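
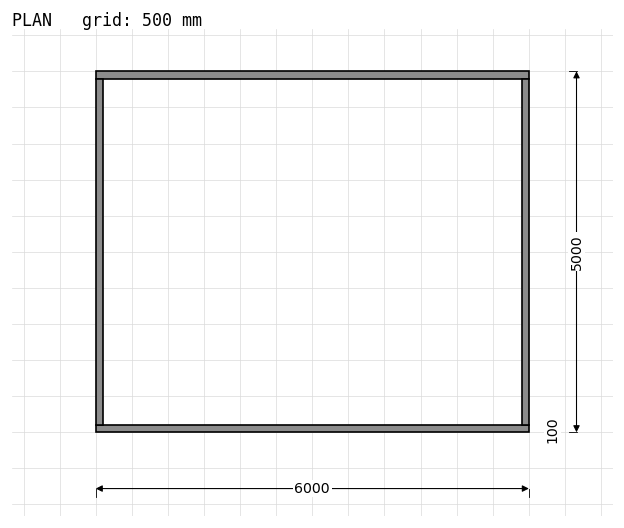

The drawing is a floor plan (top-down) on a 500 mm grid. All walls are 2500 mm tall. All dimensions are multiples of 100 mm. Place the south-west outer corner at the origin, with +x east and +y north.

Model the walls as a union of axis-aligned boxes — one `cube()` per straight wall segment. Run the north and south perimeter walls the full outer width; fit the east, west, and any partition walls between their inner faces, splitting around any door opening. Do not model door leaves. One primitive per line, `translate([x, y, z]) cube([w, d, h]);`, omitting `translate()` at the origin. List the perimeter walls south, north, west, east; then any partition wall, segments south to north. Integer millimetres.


cube([6000, 100, 2500]);
translate([0, 4900, 0]) cube([6000, 100, 2500]);
translate([0, 100, 0]) cube([100, 4800, 2500]);
translate([5900, 100, 0]) cube([100, 4800, 2500]);


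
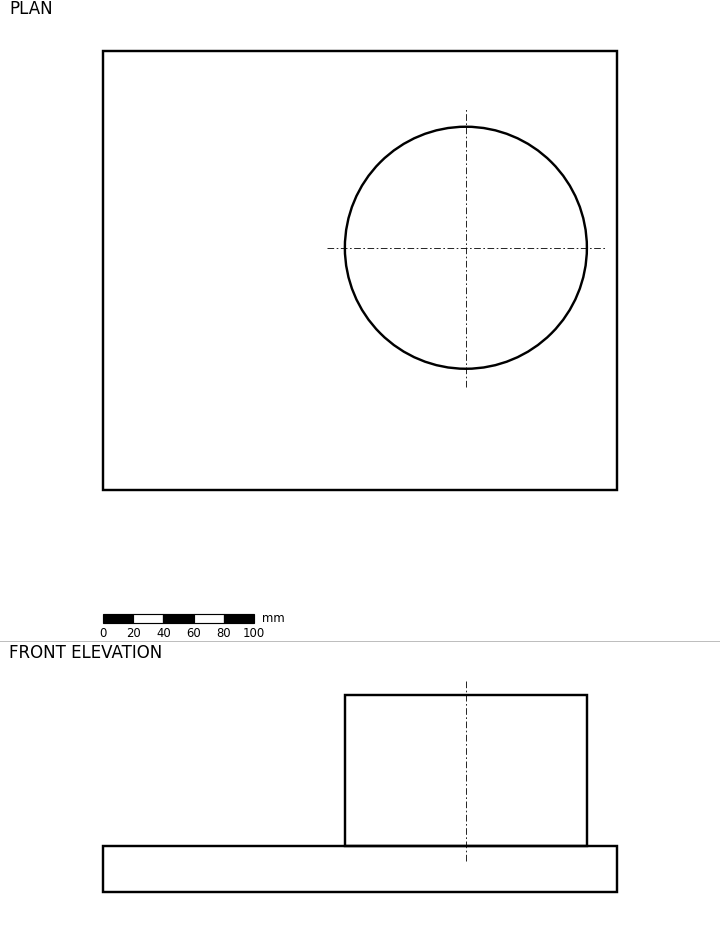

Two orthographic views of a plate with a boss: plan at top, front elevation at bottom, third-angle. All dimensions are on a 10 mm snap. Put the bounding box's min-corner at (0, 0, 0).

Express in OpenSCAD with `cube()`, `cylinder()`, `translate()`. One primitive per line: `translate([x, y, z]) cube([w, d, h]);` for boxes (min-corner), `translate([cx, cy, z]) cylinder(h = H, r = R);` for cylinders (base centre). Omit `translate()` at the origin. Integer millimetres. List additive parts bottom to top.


cube([340, 290, 30]);
translate([240, 160, 30]) cylinder(h = 100, r = 80);


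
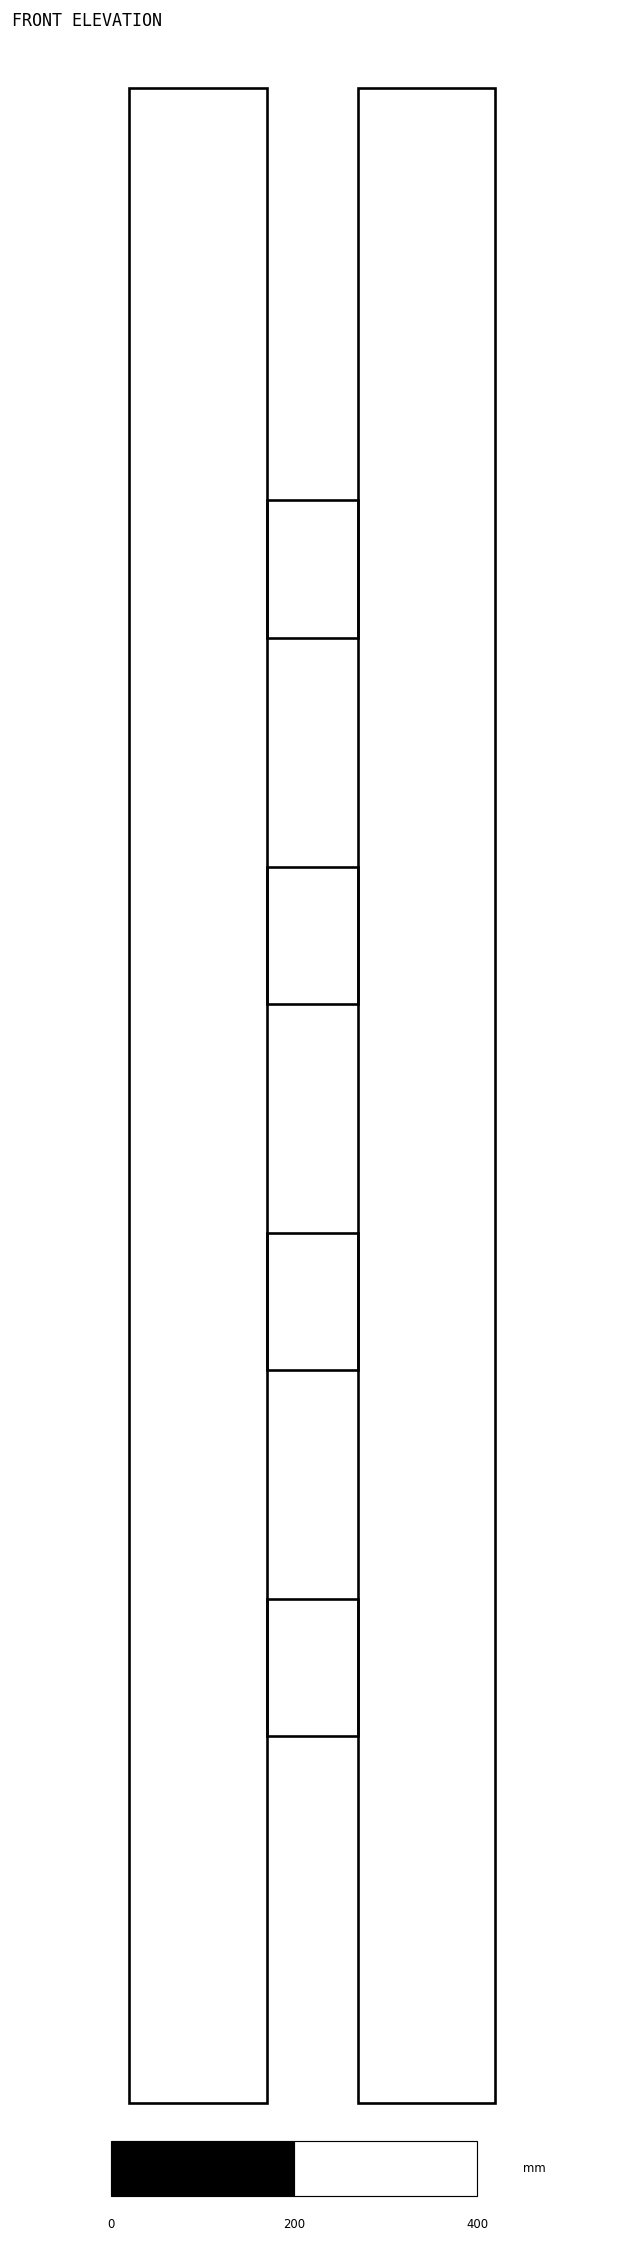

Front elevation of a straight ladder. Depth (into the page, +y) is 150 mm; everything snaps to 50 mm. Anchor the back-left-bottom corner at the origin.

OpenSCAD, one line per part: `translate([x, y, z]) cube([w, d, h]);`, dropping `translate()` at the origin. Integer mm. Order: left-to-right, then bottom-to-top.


cube([150, 150, 2200]);
translate([150, 0, 400]) cube([100, 150, 150]);
translate([150, 0, 800]) cube([100, 150, 150]);
translate([150, 0, 1200]) cube([100, 150, 150]);
translate([150, 0, 1600]) cube([100, 150, 150]);
translate([250, 0, 0]) cube([150, 150, 2200]);


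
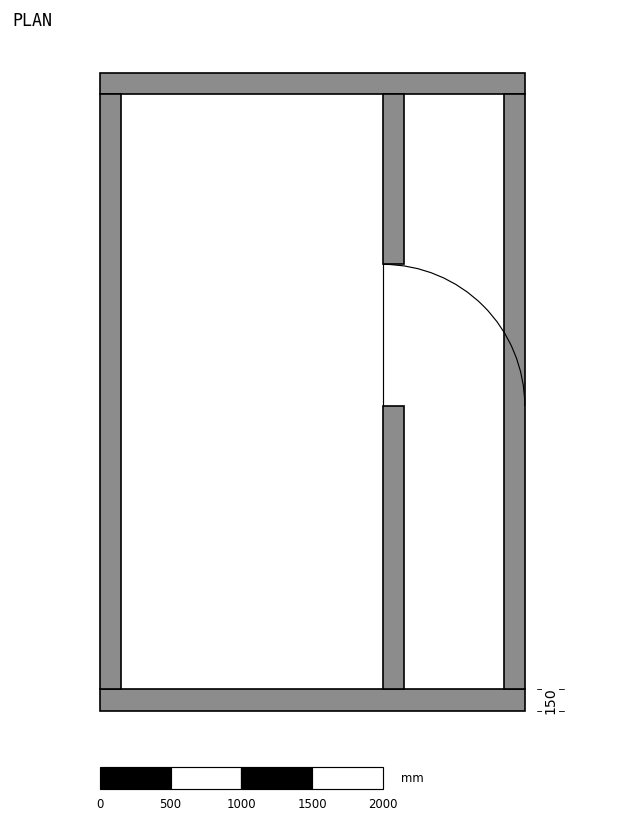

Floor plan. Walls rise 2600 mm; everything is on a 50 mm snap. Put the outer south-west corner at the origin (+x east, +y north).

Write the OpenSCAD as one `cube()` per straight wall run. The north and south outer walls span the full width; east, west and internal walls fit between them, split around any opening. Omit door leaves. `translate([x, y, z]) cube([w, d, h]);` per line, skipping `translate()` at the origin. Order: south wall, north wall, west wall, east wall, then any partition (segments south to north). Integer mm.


cube([3000, 150, 2600]);
translate([0, 4350, 0]) cube([3000, 150, 2600]);
translate([0, 150, 0]) cube([150, 4200, 2600]);
translate([2850, 150, 0]) cube([150, 4200, 2600]);
translate([2000, 150, 0]) cube([150, 2000, 2600]);
translate([2000, 3150, 0]) cube([150, 1200, 2600]);


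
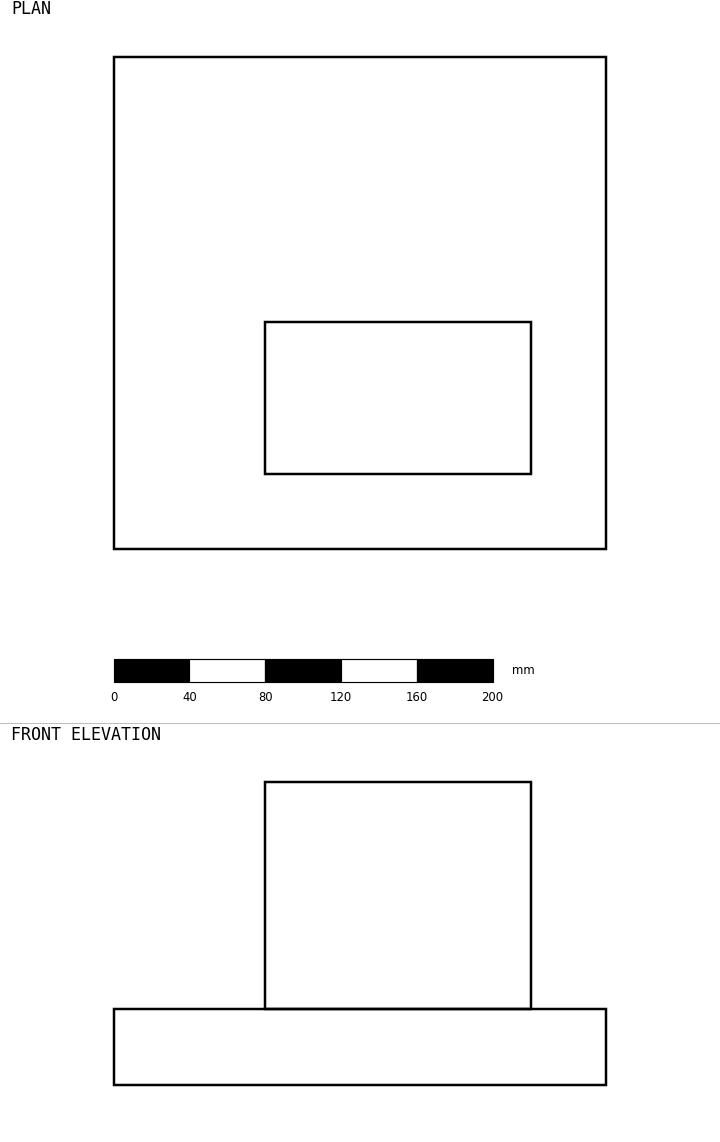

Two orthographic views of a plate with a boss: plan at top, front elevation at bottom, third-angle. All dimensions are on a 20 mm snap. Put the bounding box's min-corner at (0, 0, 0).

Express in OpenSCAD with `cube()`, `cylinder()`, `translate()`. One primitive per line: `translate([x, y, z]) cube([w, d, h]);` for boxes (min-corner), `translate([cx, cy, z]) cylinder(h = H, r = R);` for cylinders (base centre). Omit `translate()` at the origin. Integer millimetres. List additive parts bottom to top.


cube([260, 260, 40]);
translate([80, 40, 40]) cube([140, 80, 120]);


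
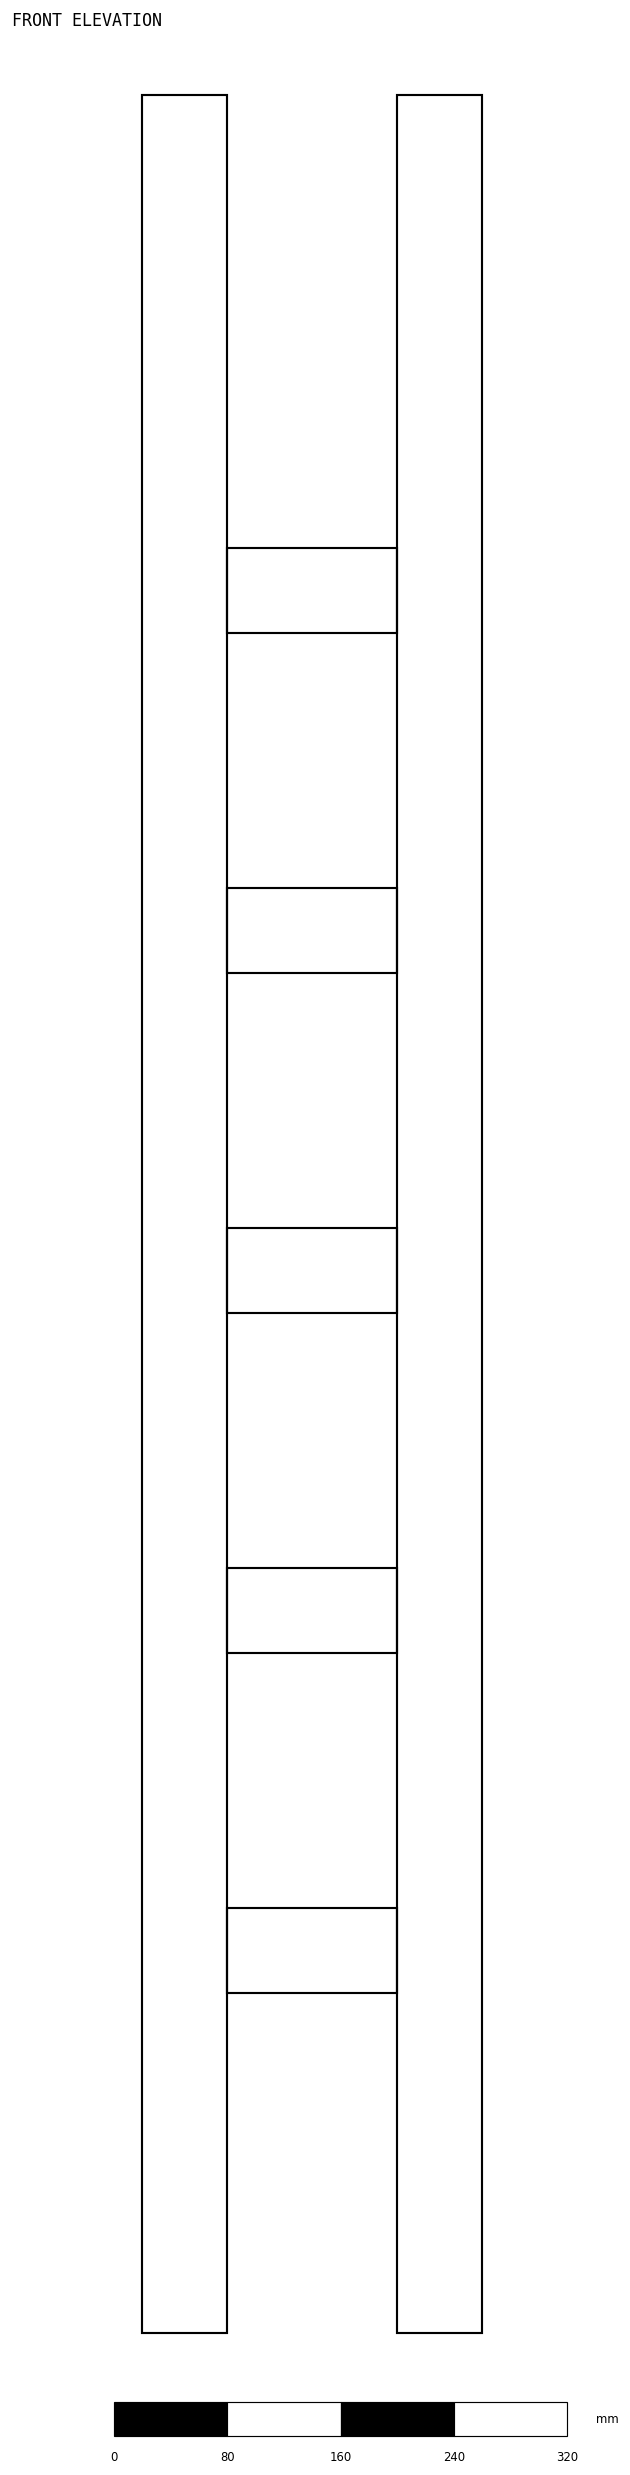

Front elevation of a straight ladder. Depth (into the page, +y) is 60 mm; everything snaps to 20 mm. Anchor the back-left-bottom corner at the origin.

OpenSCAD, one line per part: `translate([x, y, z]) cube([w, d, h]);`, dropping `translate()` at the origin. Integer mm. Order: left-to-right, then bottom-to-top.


cube([60, 60, 1580]);
translate([60, 0, 240]) cube([120, 60, 60]);
translate([60, 0, 480]) cube([120, 60, 60]);
translate([60, 0, 720]) cube([120, 60, 60]);
translate([60, 0, 960]) cube([120, 60, 60]);
translate([60, 0, 1200]) cube([120, 60, 60]);
translate([180, 0, 0]) cube([60, 60, 1580]);


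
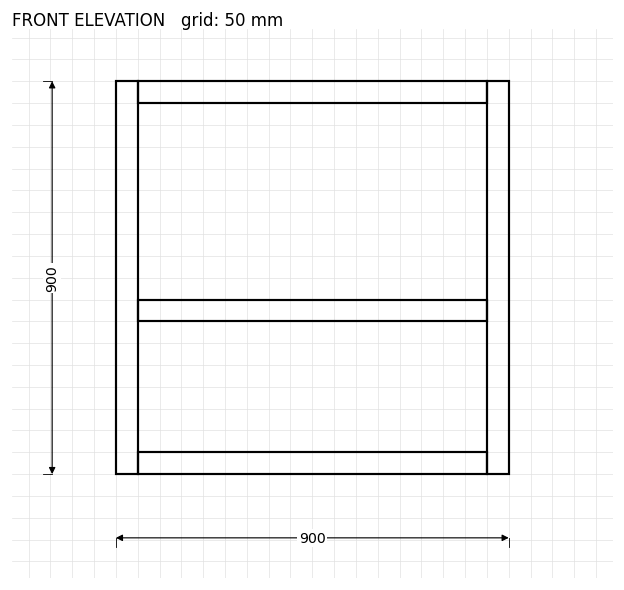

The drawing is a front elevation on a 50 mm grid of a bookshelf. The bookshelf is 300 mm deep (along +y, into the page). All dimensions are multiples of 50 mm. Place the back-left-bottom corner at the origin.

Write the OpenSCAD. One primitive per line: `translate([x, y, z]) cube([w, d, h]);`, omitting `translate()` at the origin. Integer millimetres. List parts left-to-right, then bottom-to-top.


cube([50, 300, 900]);
translate([50, 0, 0]) cube([800, 300, 50]);
translate([50, 0, 350]) cube([800, 300, 50]);
translate([50, 0, 850]) cube([800, 300, 50]);
translate([850, 0, 0]) cube([50, 300, 900]);


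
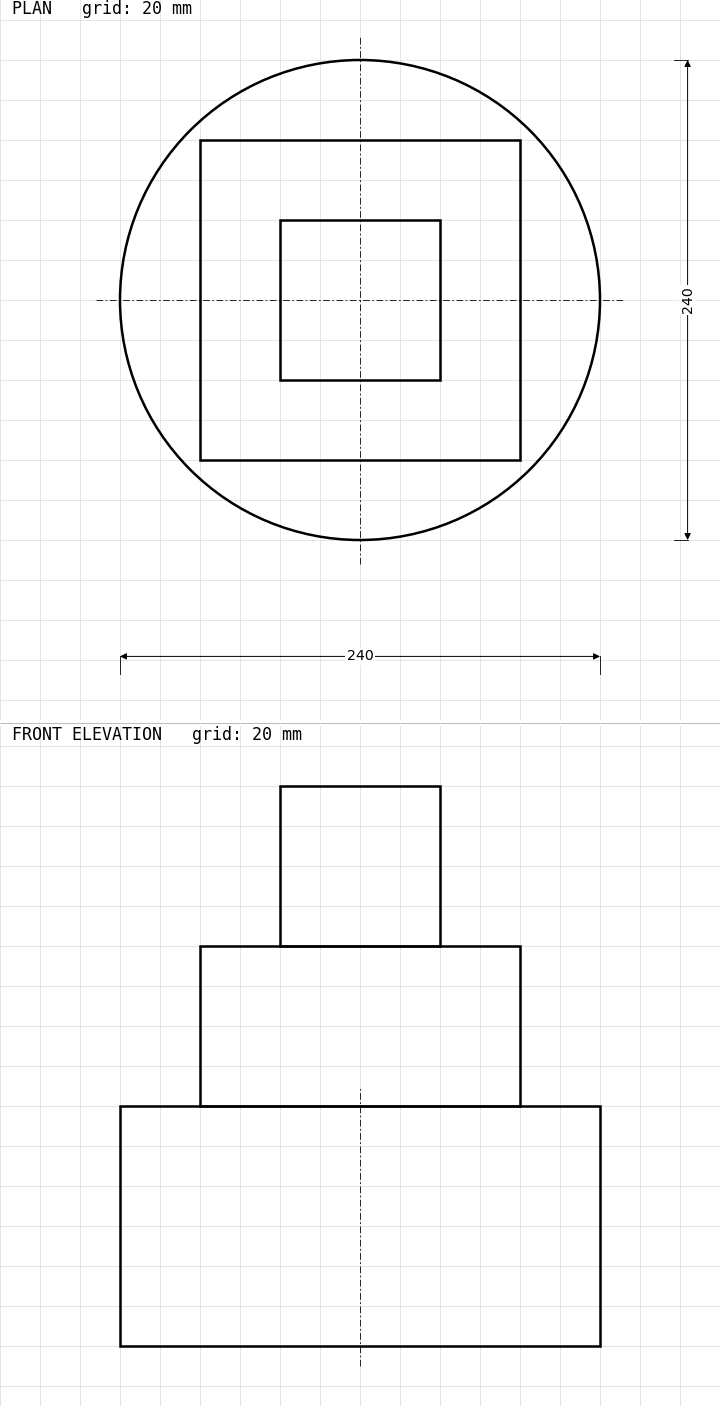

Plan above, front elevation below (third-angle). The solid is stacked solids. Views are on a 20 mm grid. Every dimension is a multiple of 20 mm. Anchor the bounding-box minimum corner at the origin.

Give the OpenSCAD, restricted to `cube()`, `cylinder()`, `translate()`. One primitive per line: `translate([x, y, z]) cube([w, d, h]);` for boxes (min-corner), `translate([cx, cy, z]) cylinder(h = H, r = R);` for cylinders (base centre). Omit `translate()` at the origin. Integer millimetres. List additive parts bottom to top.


translate([120, 120, 0]) cylinder(h = 120, r = 120);
translate([40, 40, 120]) cube([160, 160, 80]);
translate([80, 80, 200]) cube([80, 80, 80]);


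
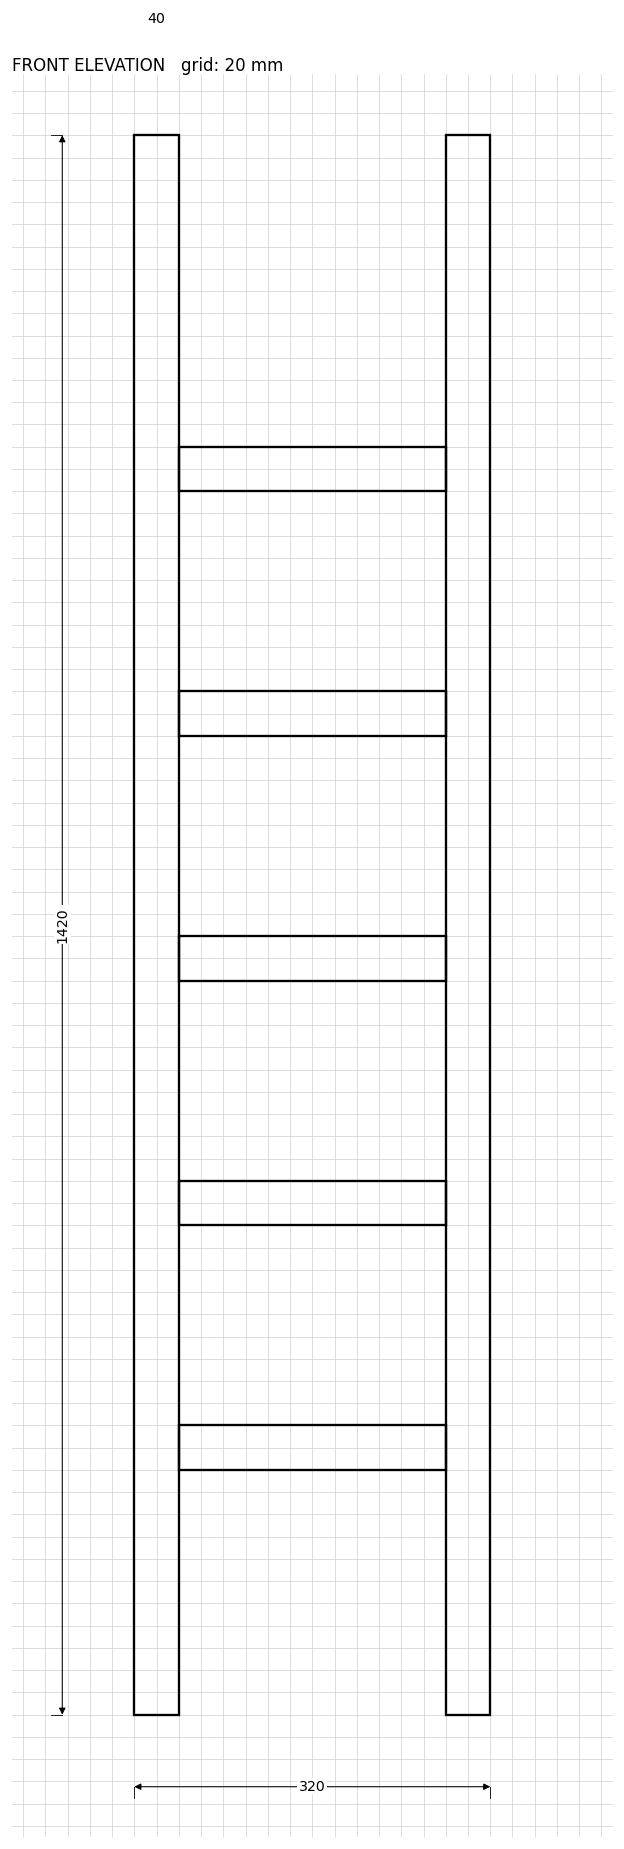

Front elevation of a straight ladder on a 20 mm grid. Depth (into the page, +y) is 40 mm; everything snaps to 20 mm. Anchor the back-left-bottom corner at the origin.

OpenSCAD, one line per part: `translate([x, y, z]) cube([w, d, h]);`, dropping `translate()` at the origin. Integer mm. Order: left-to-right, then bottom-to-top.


cube([40, 40, 1420]);
translate([40, 0, 220]) cube([240, 40, 40]);
translate([40, 0, 440]) cube([240, 40, 40]);
translate([40, 0, 660]) cube([240, 40, 40]);
translate([40, 0, 880]) cube([240, 40, 40]);
translate([40, 0, 1100]) cube([240, 40, 40]);
translate([280, 0, 0]) cube([40, 40, 1420]);


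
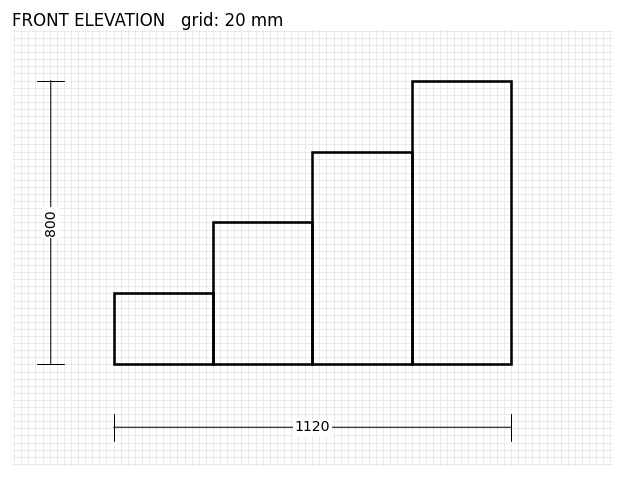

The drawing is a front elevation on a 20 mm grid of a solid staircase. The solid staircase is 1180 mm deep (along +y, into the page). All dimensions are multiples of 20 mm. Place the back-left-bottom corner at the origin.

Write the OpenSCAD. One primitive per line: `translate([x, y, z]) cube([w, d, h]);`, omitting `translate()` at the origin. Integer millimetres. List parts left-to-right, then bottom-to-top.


cube([280, 1180, 200]);
translate([280, 0, 0]) cube([280, 1180, 400]);
translate([560, 0, 0]) cube([280, 1180, 600]);
translate([840, 0, 0]) cube([280, 1180, 800]);


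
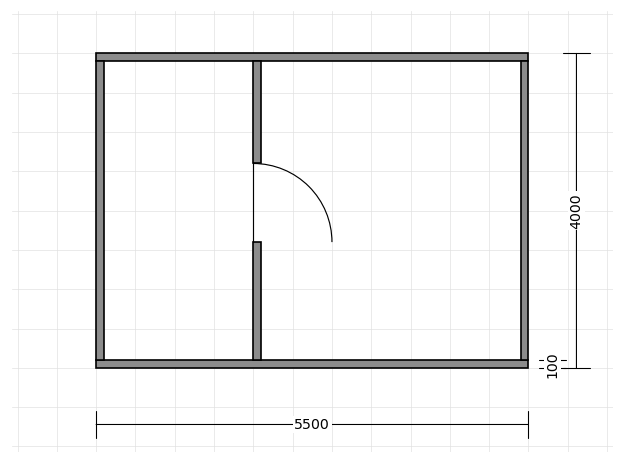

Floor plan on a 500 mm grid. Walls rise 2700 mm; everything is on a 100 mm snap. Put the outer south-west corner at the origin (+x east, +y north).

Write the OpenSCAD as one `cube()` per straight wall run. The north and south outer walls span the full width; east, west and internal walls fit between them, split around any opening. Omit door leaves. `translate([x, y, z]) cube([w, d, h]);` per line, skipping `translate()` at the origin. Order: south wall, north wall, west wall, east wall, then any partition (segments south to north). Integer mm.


cube([5500, 100, 2700]);
translate([0, 3900, 0]) cube([5500, 100, 2700]);
translate([0, 100, 0]) cube([100, 3800, 2700]);
translate([5400, 100, 0]) cube([100, 3800, 2700]);
translate([2000, 100, 0]) cube([100, 1500, 2700]);
translate([2000, 2600, 0]) cube([100, 1300, 2700]);


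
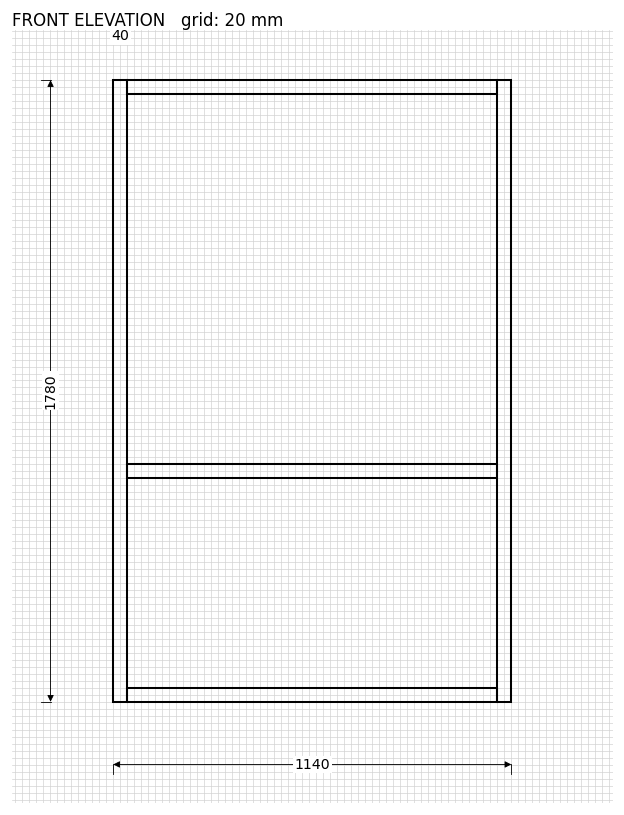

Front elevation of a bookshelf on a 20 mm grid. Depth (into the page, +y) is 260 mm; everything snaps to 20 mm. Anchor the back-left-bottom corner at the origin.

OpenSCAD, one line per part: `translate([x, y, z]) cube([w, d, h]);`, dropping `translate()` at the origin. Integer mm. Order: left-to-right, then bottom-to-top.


cube([40, 260, 1780]);
translate([40, 0, 0]) cube([1060, 260, 40]);
translate([40, 0, 640]) cube([1060, 260, 40]);
translate([40, 0, 1740]) cube([1060, 260, 40]);
translate([1100, 0, 0]) cube([40, 260, 1780]);


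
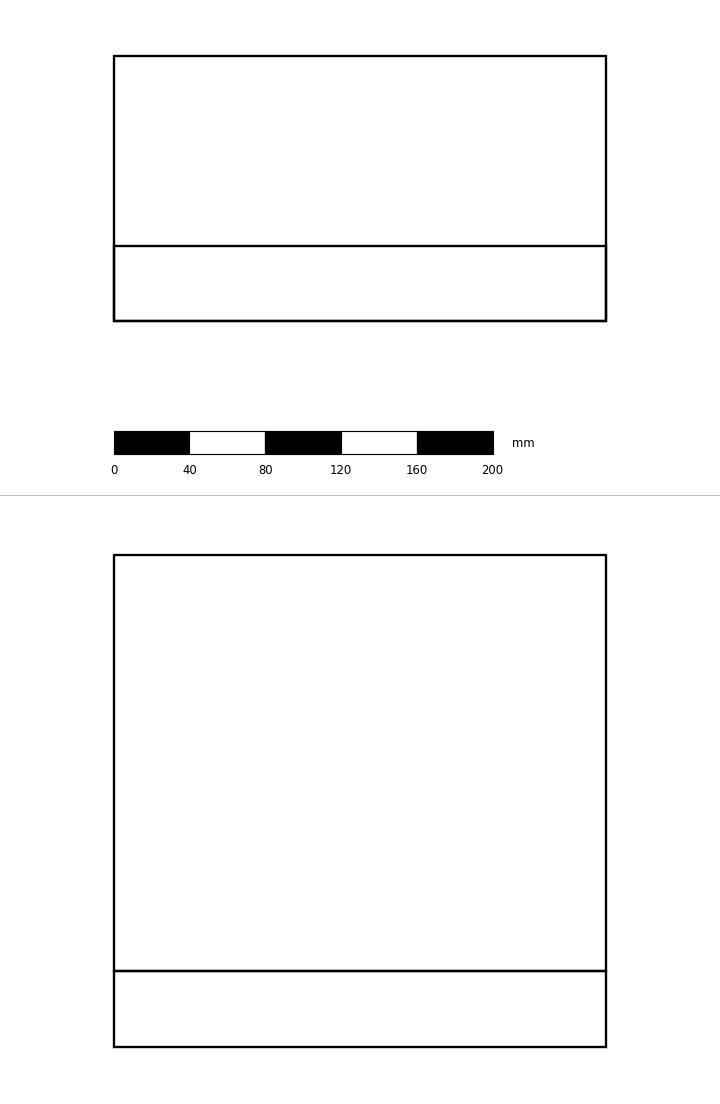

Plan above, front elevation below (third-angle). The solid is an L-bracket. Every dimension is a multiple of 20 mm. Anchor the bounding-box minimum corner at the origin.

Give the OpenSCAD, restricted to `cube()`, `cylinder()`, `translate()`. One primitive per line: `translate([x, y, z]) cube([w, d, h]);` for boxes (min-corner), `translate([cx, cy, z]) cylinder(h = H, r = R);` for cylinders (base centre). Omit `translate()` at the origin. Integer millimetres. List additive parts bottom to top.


cube([260, 140, 40]);
translate([0, 0, 40]) cube([260, 40, 220]);


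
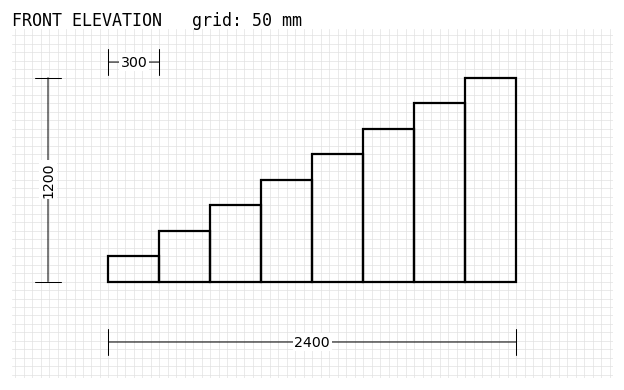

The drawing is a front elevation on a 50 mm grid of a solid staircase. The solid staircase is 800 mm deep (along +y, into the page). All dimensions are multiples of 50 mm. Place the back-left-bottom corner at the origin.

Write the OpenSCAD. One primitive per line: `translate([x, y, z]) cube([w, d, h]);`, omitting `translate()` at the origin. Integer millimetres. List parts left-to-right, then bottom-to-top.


cube([300, 800, 150]);
translate([300, 0, 0]) cube([300, 800, 300]);
translate([600, 0, 0]) cube([300, 800, 450]);
translate([900, 0, 0]) cube([300, 800, 600]);
translate([1200, 0, 0]) cube([300, 800, 750]);
translate([1500, 0, 0]) cube([300, 800, 900]);
translate([1800, 0, 0]) cube([300, 800, 1050]);
translate([2100, 0, 0]) cube([300, 800, 1200]);


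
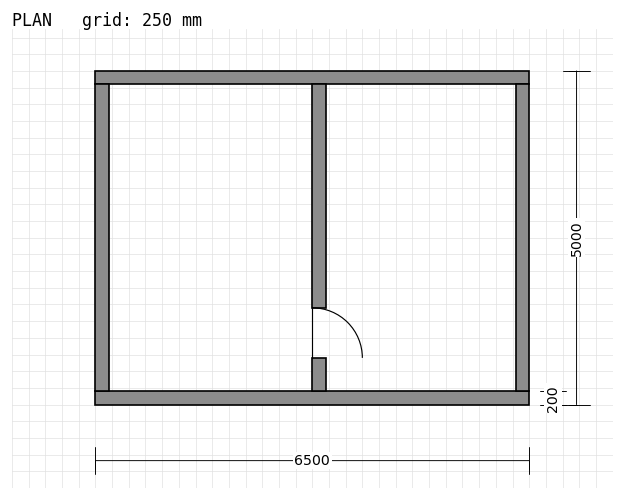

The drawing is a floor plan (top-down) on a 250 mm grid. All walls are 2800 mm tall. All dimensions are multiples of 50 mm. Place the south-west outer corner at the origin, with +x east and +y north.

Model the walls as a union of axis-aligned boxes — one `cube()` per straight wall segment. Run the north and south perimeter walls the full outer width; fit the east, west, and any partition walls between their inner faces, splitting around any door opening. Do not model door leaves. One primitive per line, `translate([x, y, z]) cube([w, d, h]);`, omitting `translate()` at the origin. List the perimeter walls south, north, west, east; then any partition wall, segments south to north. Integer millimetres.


cube([6500, 200, 2800]);
translate([0, 4800, 0]) cube([6500, 200, 2800]);
translate([0, 200, 0]) cube([200, 4600, 2800]);
translate([6300, 200, 0]) cube([200, 4600, 2800]);
translate([3250, 200, 0]) cube([200, 500, 2800]);
translate([3250, 1450, 0]) cube([200, 3350, 2800]);


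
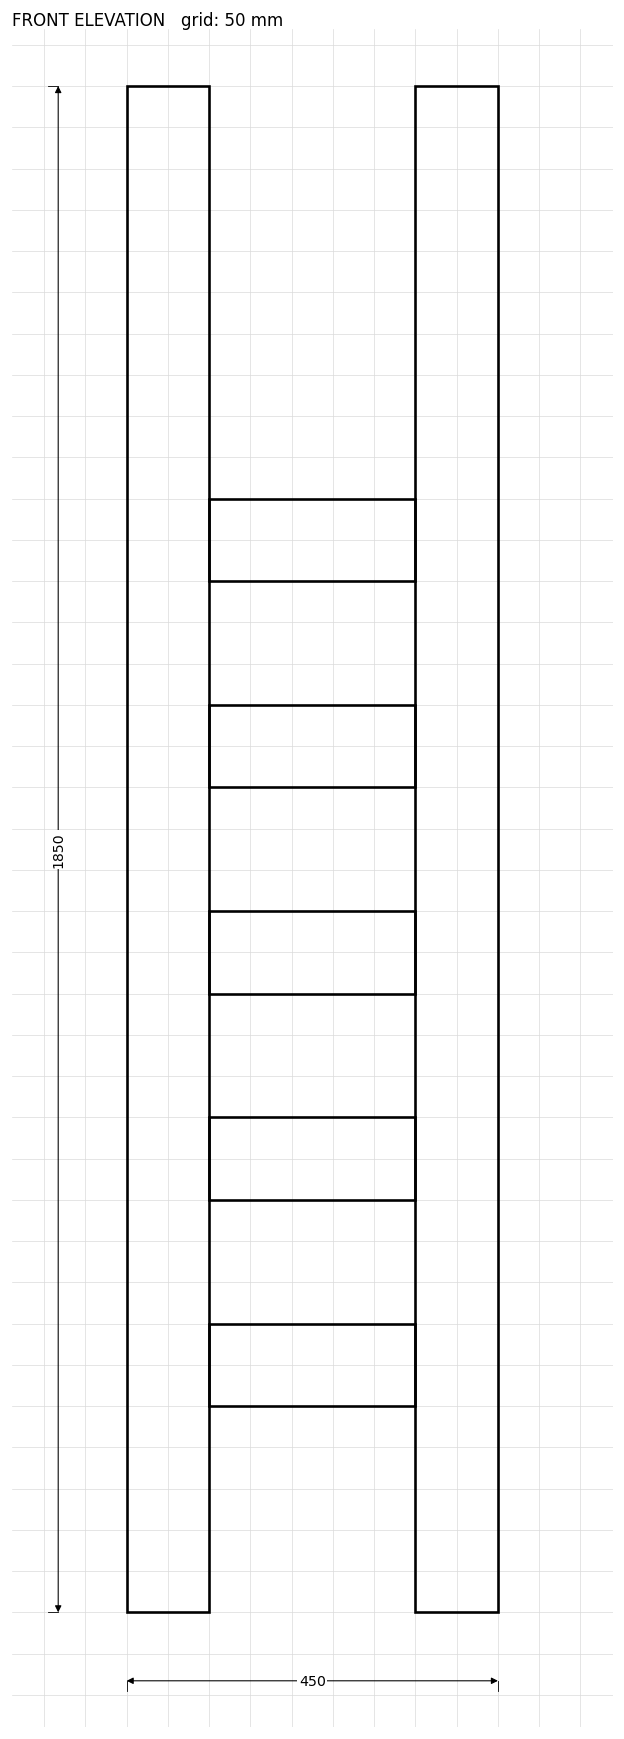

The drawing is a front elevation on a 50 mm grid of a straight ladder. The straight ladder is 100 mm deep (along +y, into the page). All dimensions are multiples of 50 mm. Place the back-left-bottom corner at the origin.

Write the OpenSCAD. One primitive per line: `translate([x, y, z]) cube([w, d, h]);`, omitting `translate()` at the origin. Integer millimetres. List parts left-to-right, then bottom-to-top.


cube([100, 100, 1850]);
translate([100, 0, 250]) cube([250, 100, 100]);
translate([100, 0, 500]) cube([250, 100, 100]);
translate([100, 0, 750]) cube([250, 100, 100]);
translate([100, 0, 1000]) cube([250, 100, 100]);
translate([100, 0, 1250]) cube([250, 100, 100]);
translate([350, 0, 0]) cube([100, 100, 1850]);


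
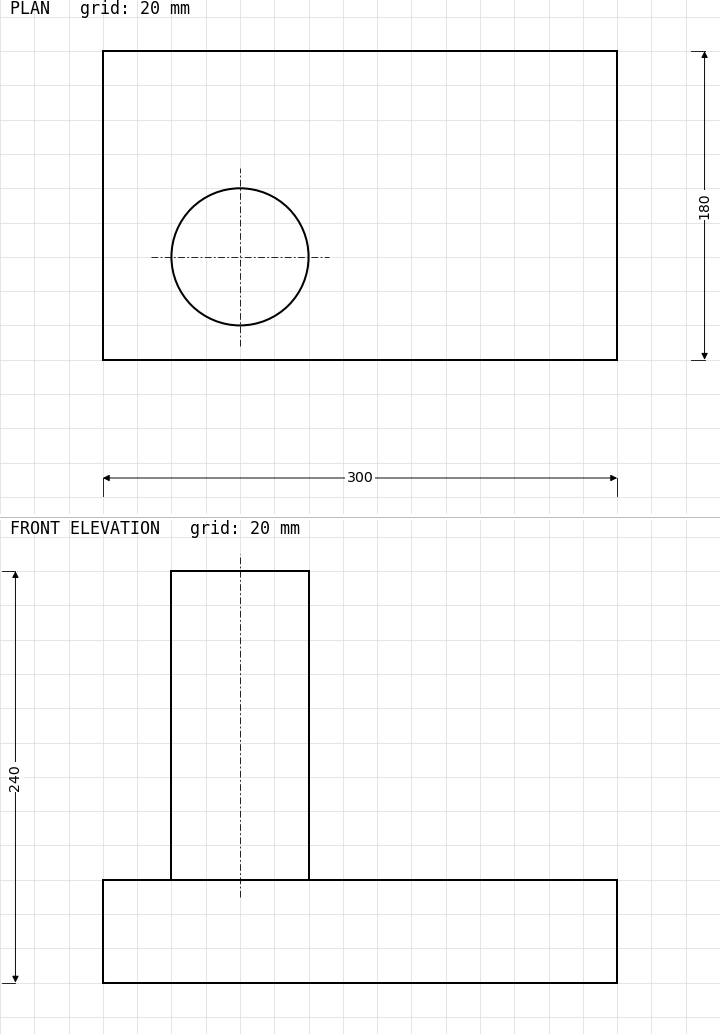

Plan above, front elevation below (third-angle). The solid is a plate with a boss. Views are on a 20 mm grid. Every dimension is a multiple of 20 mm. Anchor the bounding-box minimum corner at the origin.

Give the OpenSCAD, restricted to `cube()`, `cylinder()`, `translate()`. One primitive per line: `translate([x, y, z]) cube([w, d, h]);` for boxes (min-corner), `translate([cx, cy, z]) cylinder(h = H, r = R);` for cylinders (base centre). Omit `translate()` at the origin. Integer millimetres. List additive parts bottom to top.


cube([300, 180, 60]);
translate([80, 60, 60]) cylinder(h = 180, r = 40);


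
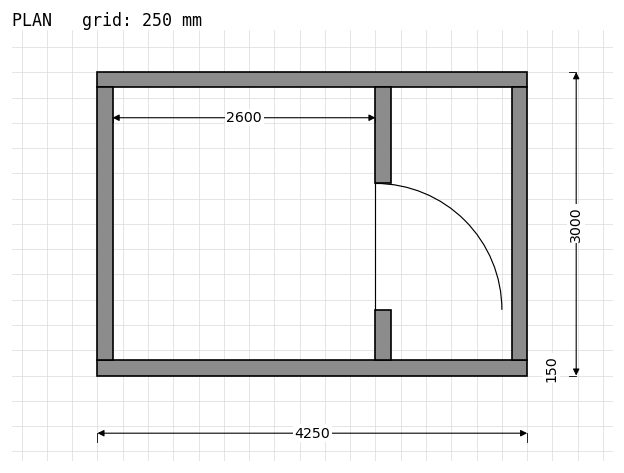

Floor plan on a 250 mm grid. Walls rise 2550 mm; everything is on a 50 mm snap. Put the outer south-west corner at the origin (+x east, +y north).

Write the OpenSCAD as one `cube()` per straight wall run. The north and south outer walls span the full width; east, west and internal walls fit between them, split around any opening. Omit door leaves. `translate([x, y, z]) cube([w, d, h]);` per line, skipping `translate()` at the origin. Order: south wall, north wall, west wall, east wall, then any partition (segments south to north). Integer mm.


cube([4250, 150, 2550]);
translate([0, 2850, 0]) cube([4250, 150, 2550]);
translate([0, 150, 0]) cube([150, 2700, 2550]);
translate([4100, 150, 0]) cube([150, 2700, 2550]);
translate([2750, 150, 0]) cube([150, 500, 2550]);
translate([2750, 1900, 0]) cube([150, 950, 2550]);


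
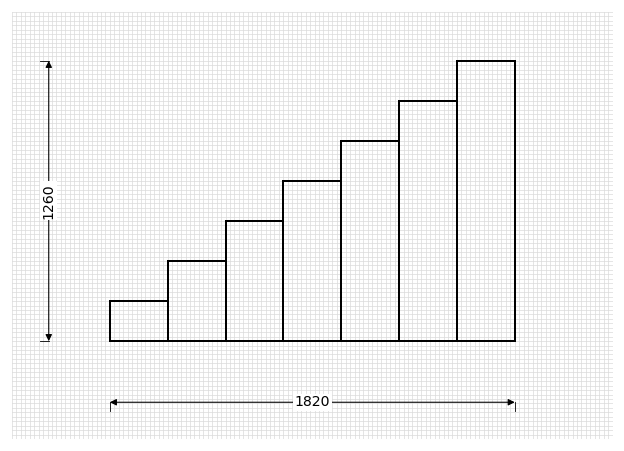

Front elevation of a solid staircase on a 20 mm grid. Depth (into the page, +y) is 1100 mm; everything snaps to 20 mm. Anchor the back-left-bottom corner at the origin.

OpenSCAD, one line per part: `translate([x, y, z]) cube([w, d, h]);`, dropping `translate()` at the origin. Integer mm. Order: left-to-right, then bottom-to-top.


cube([260, 1100, 180]);
translate([260, 0, 0]) cube([260, 1100, 360]);
translate([520, 0, 0]) cube([260, 1100, 540]);
translate([780, 0, 0]) cube([260, 1100, 720]);
translate([1040, 0, 0]) cube([260, 1100, 900]);
translate([1300, 0, 0]) cube([260, 1100, 1080]);
translate([1560, 0, 0]) cube([260, 1100, 1260]);


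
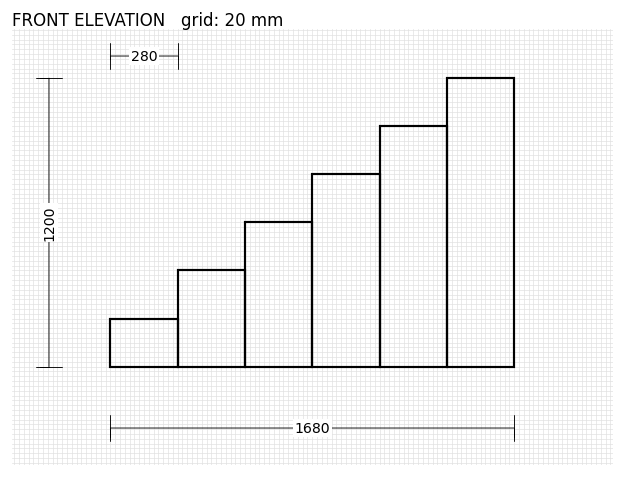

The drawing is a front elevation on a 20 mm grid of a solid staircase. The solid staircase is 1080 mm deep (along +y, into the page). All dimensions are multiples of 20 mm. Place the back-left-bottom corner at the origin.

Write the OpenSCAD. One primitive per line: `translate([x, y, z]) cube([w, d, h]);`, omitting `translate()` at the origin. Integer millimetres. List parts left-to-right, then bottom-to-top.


cube([280, 1080, 200]);
translate([280, 0, 0]) cube([280, 1080, 400]);
translate([560, 0, 0]) cube([280, 1080, 600]);
translate([840, 0, 0]) cube([280, 1080, 800]);
translate([1120, 0, 0]) cube([280, 1080, 1000]);
translate([1400, 0, 0]) cube([280, 1080, 1200]);


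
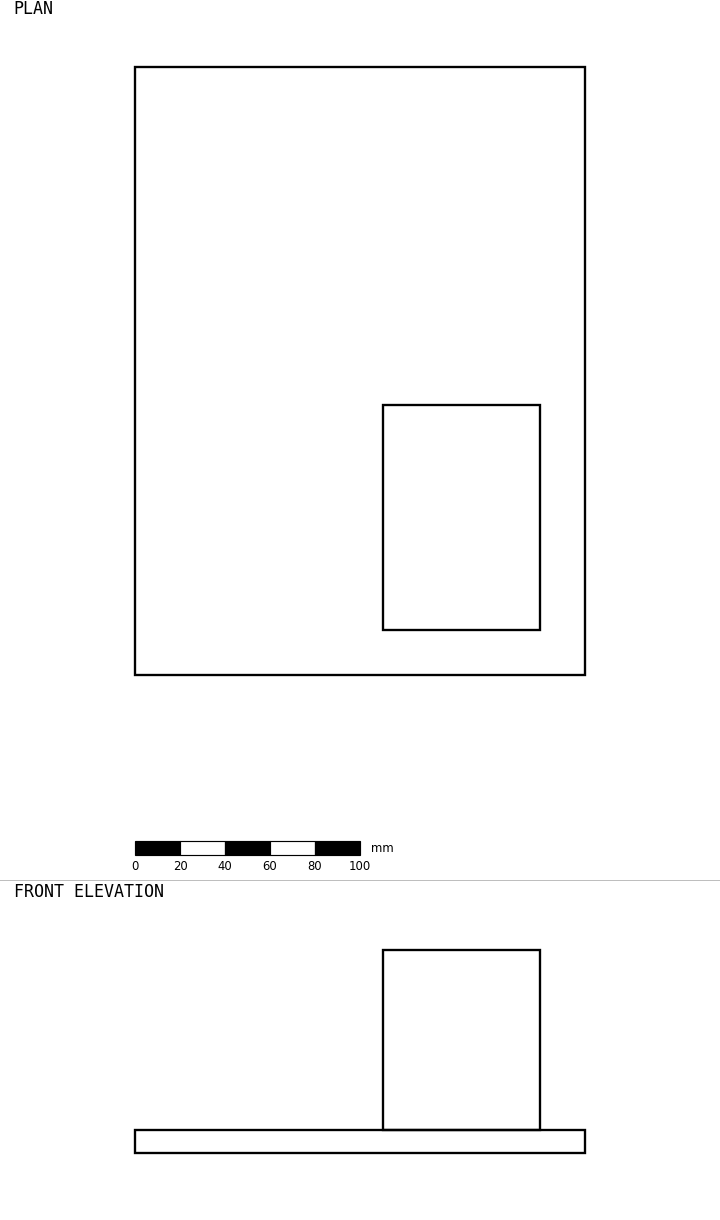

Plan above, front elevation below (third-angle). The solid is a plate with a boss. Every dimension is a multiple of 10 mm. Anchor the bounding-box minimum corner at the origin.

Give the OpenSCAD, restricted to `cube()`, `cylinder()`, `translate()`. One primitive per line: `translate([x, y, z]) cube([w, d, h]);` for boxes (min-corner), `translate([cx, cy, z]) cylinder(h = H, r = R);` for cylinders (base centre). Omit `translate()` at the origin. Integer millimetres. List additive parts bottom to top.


cube([200, 270, 10]);
translate([110, 20, 10]) cube([70, 100, 80]);


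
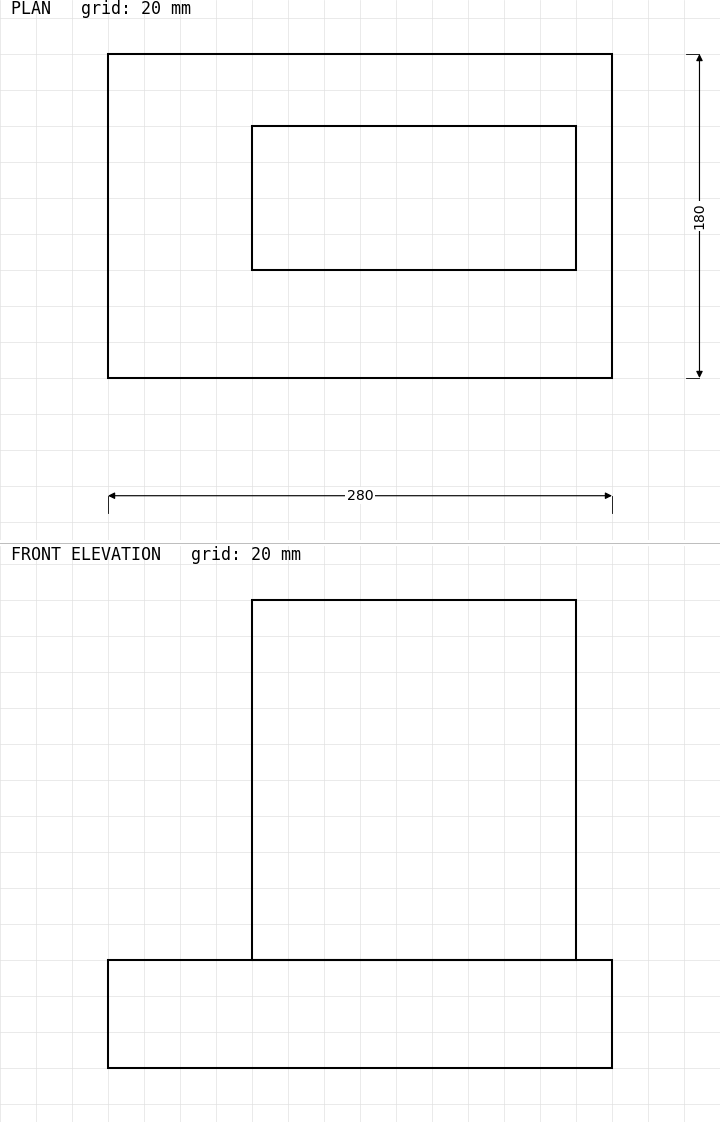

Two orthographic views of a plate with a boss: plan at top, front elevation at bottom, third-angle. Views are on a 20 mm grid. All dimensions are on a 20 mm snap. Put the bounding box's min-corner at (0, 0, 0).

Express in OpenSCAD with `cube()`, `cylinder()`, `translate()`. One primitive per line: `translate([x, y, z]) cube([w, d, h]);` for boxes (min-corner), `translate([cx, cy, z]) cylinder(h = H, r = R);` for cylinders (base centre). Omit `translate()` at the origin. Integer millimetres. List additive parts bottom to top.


cube([280, 180, 60]);
translate([80, 60, 60]) cube([180, 80, 200]);


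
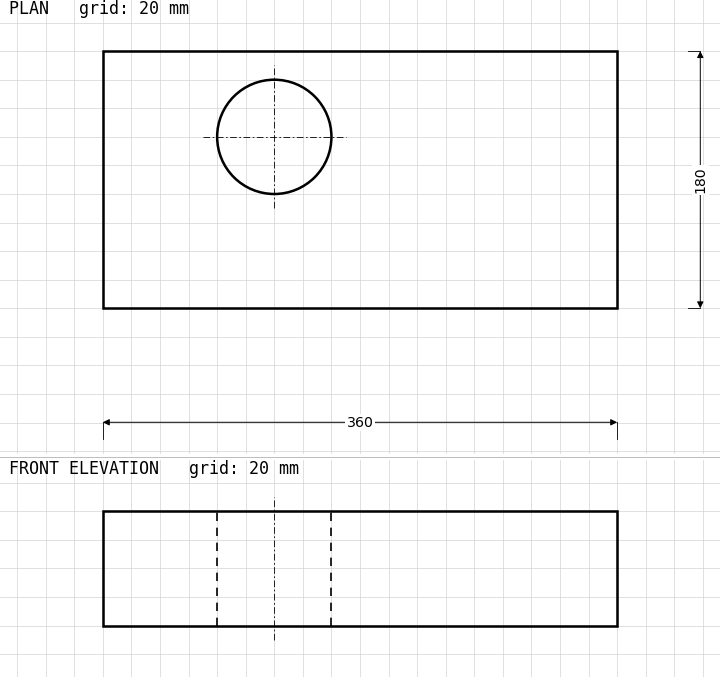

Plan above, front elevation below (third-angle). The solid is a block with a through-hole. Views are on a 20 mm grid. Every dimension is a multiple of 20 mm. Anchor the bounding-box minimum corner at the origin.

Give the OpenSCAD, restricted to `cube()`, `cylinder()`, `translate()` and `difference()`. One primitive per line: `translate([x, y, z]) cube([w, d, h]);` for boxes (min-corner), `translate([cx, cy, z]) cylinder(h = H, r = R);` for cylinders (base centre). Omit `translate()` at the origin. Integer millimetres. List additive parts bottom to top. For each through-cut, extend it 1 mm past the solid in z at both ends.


difference() {
  cube([360, 180, 80]);
  translate([120, 120, -1]) cylinder(h = 82, r = 40);
}


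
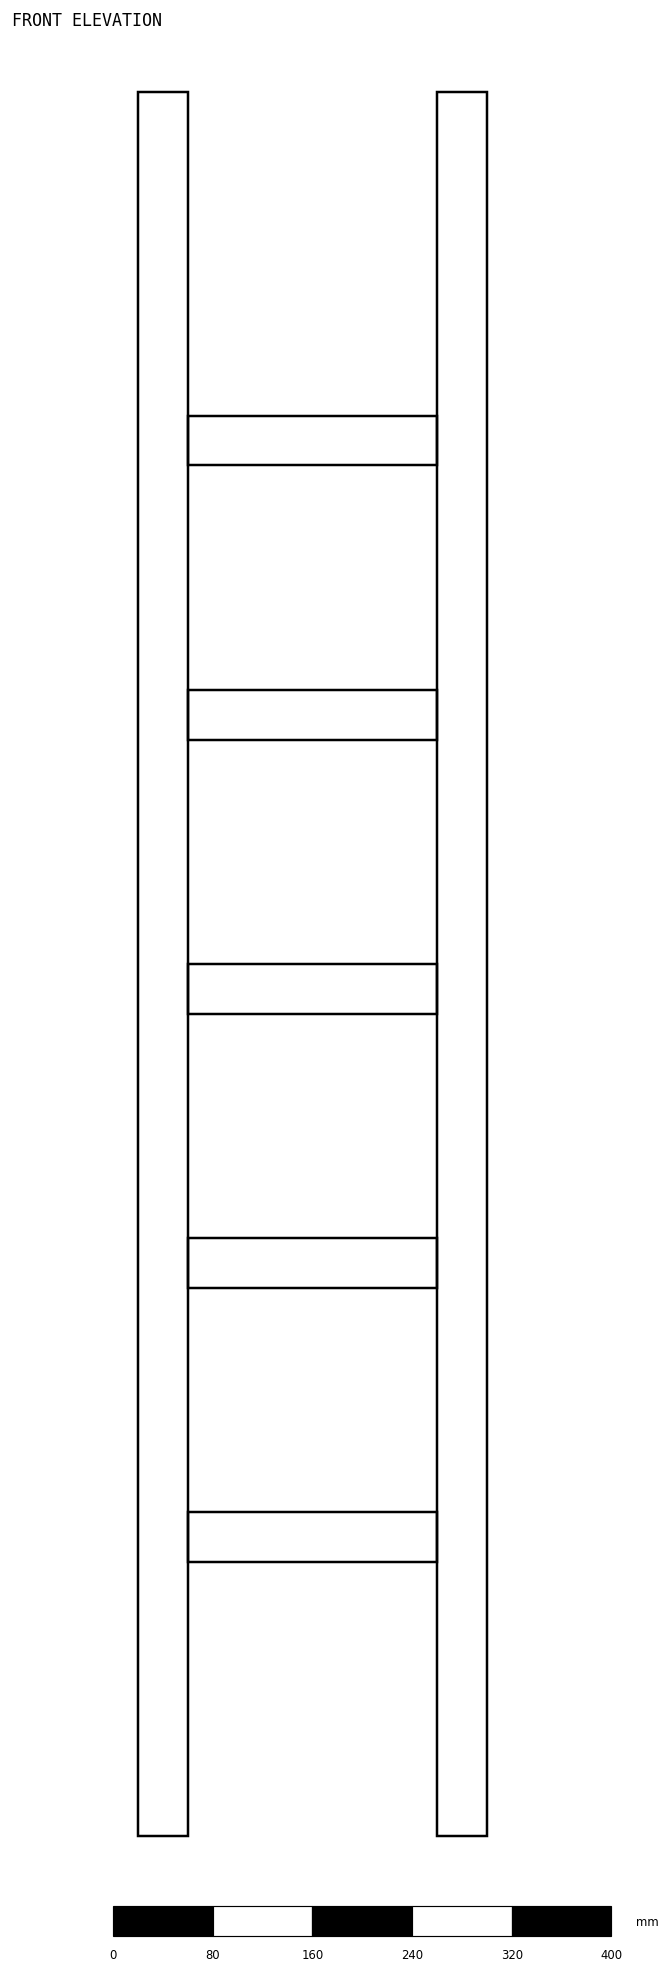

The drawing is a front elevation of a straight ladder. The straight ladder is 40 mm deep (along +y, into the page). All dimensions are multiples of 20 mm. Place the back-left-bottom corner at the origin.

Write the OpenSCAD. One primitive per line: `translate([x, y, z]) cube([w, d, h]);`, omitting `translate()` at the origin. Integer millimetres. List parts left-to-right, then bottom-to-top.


cube([40, 40, 1400]);
translate([40, 0, 220]) cube([200, 40, 40]);
translate([40, 0, 440]) cube([200, 40, 40]);
translate([40, 0, 660]) cube([200, 40, 40]);
translate([40, 0, 880]) cube([200, 40, 40]);
translate([40, 0, 1100]) cube([200, 40, 40]);
translate([240, 0, 0]) cube([40, 40, 1400]);


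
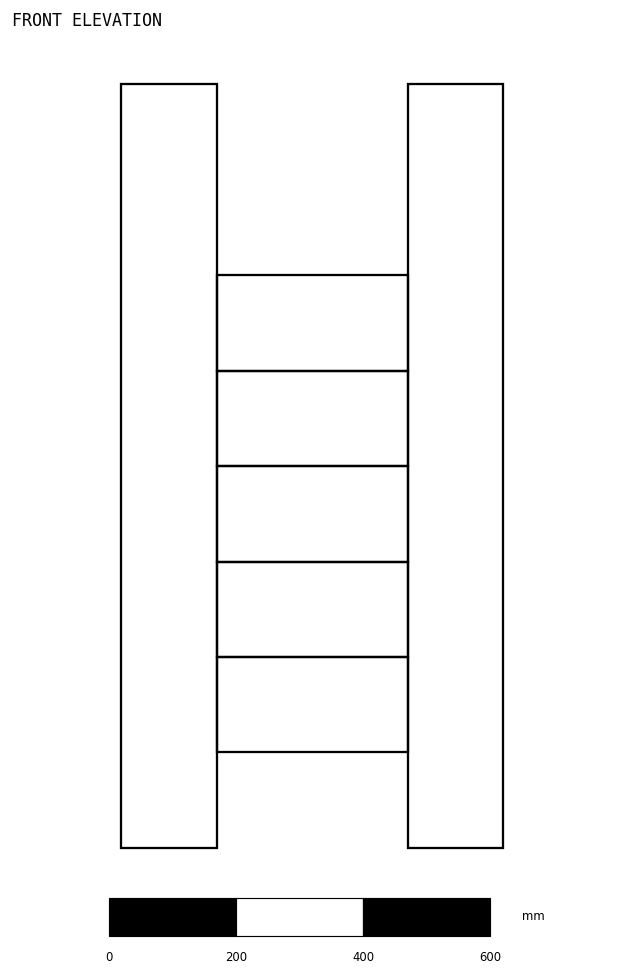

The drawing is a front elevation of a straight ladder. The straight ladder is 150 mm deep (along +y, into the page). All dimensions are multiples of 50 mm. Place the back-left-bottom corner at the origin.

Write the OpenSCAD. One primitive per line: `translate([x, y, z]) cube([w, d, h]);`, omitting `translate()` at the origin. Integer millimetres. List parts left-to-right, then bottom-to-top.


cube([150, 150, 1200]);
translate([150, 0, 150]) cube([300, 150, 150]);
translate([150, 0, 300]) cube([300, 150, 150]);
translate([150, 0, 450]) cube([300, 150, 150]);
translate([150, 0, 600]) cube([300, 150, 150]);
translate([150, 0, 750]) cube([300, 150, 150]);
translate([450, 0, 0]) cube([150, 150, 1200]);


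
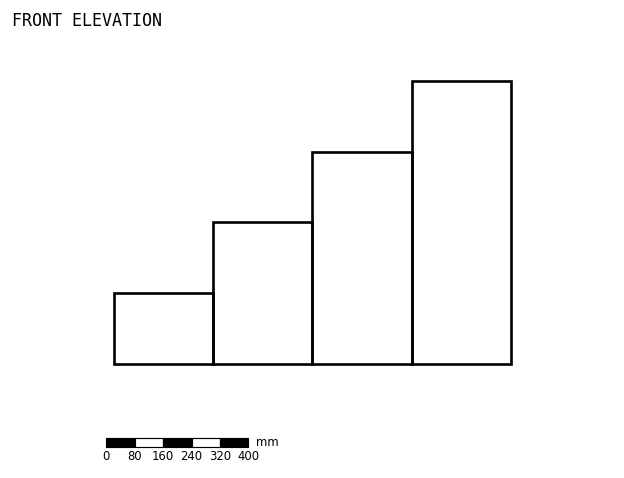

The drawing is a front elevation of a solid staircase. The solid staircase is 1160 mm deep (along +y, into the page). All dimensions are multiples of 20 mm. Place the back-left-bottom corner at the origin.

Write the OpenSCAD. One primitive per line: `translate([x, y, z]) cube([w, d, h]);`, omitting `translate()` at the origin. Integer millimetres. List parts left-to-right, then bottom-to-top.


cube([280, 1160, 200]);
translate([280, 0, 0]) cube([280, 1160, 400]);
translate([560, 0, 0]) cube([280, 1160, 600]);
translate([840, 0, 0]) cube([280, 1160, 800]);


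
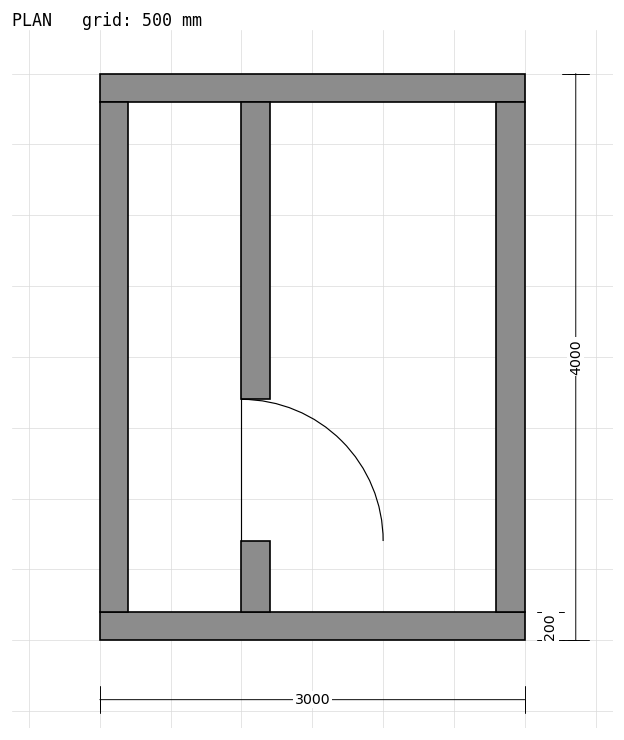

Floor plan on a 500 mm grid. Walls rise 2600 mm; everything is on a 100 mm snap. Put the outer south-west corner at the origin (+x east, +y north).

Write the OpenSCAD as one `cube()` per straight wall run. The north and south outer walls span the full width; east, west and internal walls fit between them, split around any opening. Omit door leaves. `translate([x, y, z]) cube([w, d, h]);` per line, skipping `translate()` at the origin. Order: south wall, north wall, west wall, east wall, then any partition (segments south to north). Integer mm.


cube([3000, 200, 2600]);
translate([0, 3800, 0]) cube([3000, 200, 2600]);
translate([0, 200, 0]) cube([200, 3600, 2600]);
translate([2800, 200, 0]) cube([200, 3600, 2600]);
translate([1000, 200, 0]) cube([200, 500, 2600]);
translate([1000, 1700, 0]) cube([200, 2100, 2600]);


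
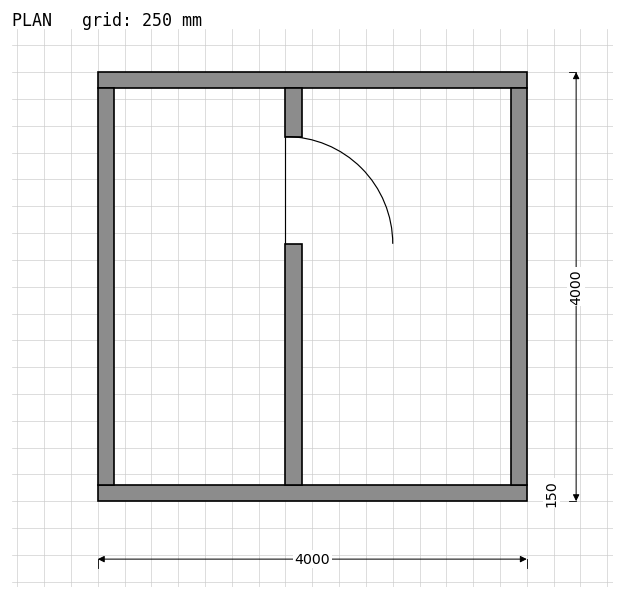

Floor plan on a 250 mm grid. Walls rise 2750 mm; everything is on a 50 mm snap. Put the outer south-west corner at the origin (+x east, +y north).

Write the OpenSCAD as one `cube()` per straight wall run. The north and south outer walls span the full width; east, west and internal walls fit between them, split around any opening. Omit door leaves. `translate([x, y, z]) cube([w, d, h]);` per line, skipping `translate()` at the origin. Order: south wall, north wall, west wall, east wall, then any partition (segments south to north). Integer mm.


cube([4000, 150, 2750]);
translate([0, 3850, 0]) cube([4000, 150, 2750]);
translate([0, 150, 0]) cube([150, 3700, 2750]);
translate([3850, 150, 0]) cube([150, 3700, 2750]);
translate([1750, 150, 0]) cube([150, 2250, 2750]);
translate([1750, 3400, 0]) cube([150, 450, 2750]);


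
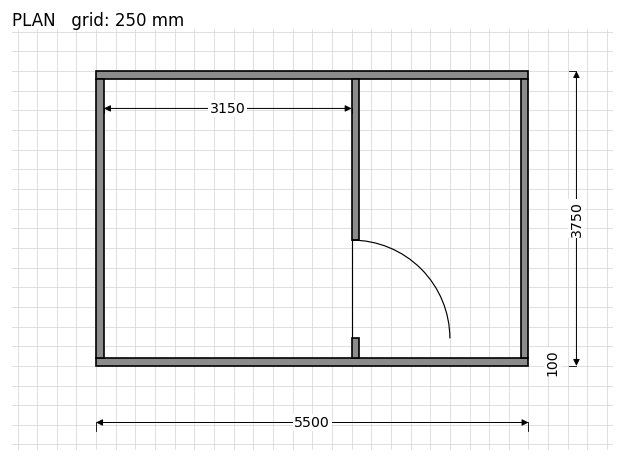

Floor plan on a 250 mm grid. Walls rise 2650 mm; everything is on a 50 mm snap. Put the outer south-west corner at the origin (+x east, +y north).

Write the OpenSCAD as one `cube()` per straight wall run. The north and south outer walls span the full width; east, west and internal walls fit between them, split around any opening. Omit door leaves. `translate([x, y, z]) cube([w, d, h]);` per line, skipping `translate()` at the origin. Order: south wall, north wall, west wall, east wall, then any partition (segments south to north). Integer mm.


cube([5500, 100, 2650]);
translate([0, 3650, 0]) cube([5500, 100, 2650]);
translate([0, 100, 0]) cube([100, 3550, 2650]);
translate([5400, 100, 0]) cube([100, 3550, 2650]);
translate([3250, 100, 0]) cube([100, 250, 2650]);
translate([3250, 1600, 0]) cube([100, 2050, 2650]);


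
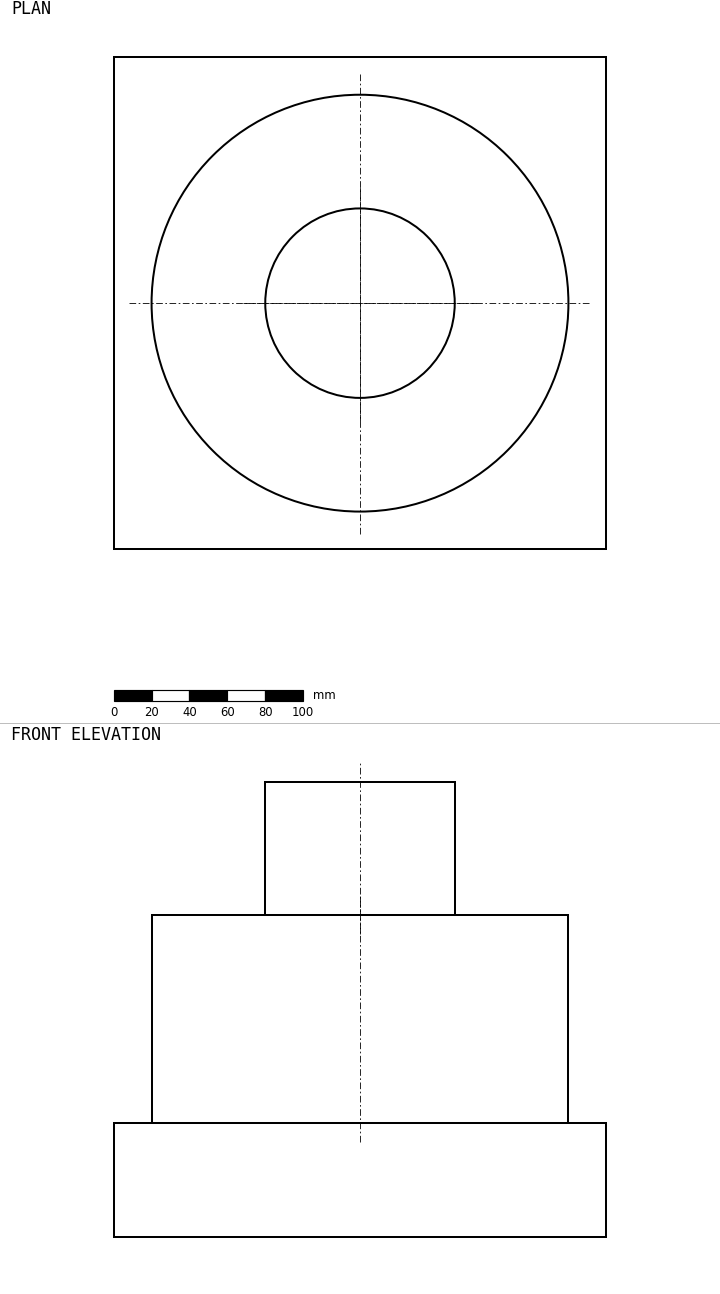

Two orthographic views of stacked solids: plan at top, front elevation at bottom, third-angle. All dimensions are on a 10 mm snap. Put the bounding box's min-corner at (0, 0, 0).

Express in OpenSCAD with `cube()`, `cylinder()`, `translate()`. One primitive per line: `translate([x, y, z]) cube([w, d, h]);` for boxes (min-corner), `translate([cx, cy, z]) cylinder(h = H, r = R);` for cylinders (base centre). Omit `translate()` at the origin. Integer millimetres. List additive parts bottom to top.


cube([260, 260, 60]);
translate([130, 130, 60]) cylinder(h = 110, r = 110);
translate([130, 130, 170]) cylinder(h = 70, r = 50);


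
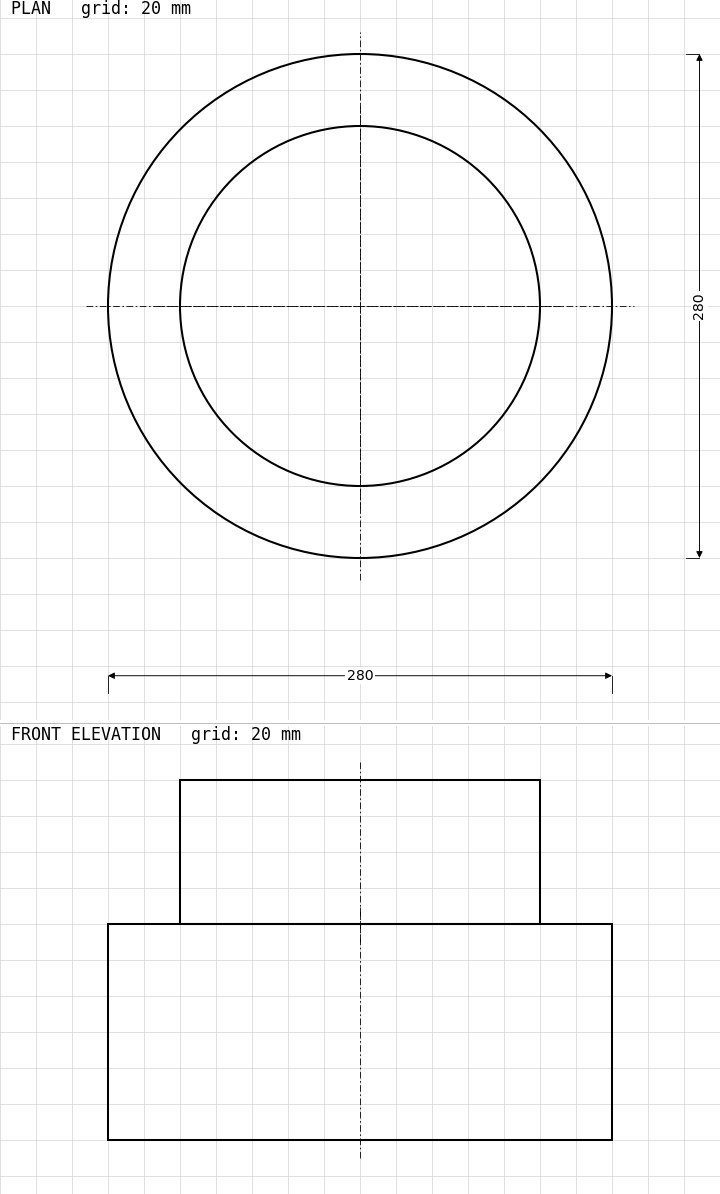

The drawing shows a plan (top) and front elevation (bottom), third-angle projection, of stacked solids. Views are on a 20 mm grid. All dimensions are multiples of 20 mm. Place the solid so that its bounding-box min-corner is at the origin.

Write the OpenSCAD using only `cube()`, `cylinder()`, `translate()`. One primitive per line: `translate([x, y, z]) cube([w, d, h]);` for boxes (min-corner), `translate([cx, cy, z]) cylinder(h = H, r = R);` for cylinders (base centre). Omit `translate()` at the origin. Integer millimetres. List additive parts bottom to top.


translate([140, 140, 0]) cylinder(h = 120, r = 140);
translate([140, 140, 120]) cylinder(h = 80, r = 100);


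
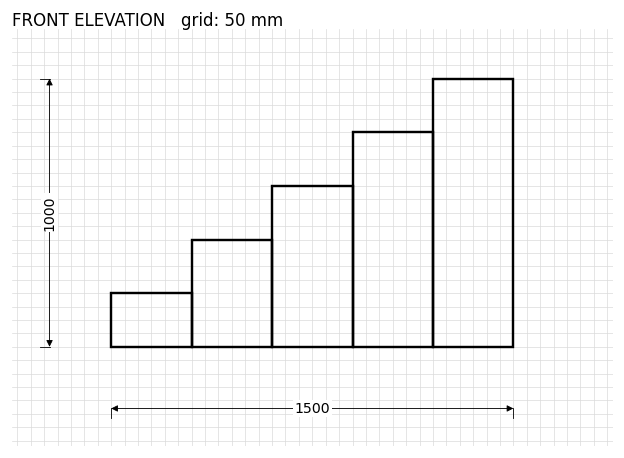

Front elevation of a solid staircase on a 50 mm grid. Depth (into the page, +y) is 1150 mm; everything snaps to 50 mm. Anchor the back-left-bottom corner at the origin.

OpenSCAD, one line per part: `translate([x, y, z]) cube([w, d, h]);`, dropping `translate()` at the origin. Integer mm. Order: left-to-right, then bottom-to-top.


cube([300, 1150, 200]);
translate([300, 0, 0]) cube([300, 1150, 400]);
translate([600, 0, 0]) cube([300, 1150, 600]);
translate([900, 0, 0]) cube([300, 1150, 800]);
translate([1200, 0, 0]) cube([300, 1150, 1000]);


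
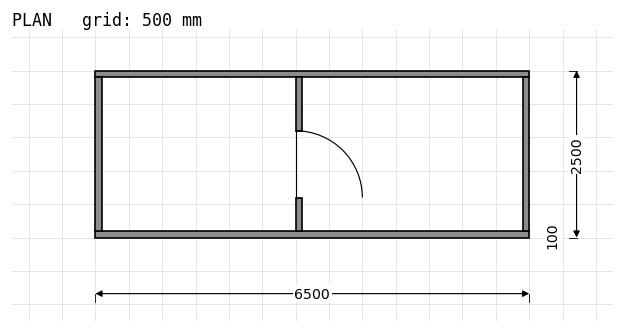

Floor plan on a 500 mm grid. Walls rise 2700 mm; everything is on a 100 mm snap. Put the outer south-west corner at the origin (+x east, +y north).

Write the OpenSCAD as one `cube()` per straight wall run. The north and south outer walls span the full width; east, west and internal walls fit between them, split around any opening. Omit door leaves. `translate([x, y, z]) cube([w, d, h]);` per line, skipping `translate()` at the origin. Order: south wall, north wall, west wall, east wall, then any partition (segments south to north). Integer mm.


cube([6500, 100, 2700]);
translate([0, 2400, 0]) cube([6500, 100, 2700]);
translate([0, 100, 0]) cube([100, 2300, 2700]);
translate([6400, 100, 0]) cube([100, 2300, 2700]);
translate([3000, 100, 0]) cube([100, 500, 2700]);
translate([3000, 1600, 0]) cube([100, 800, 2700]);


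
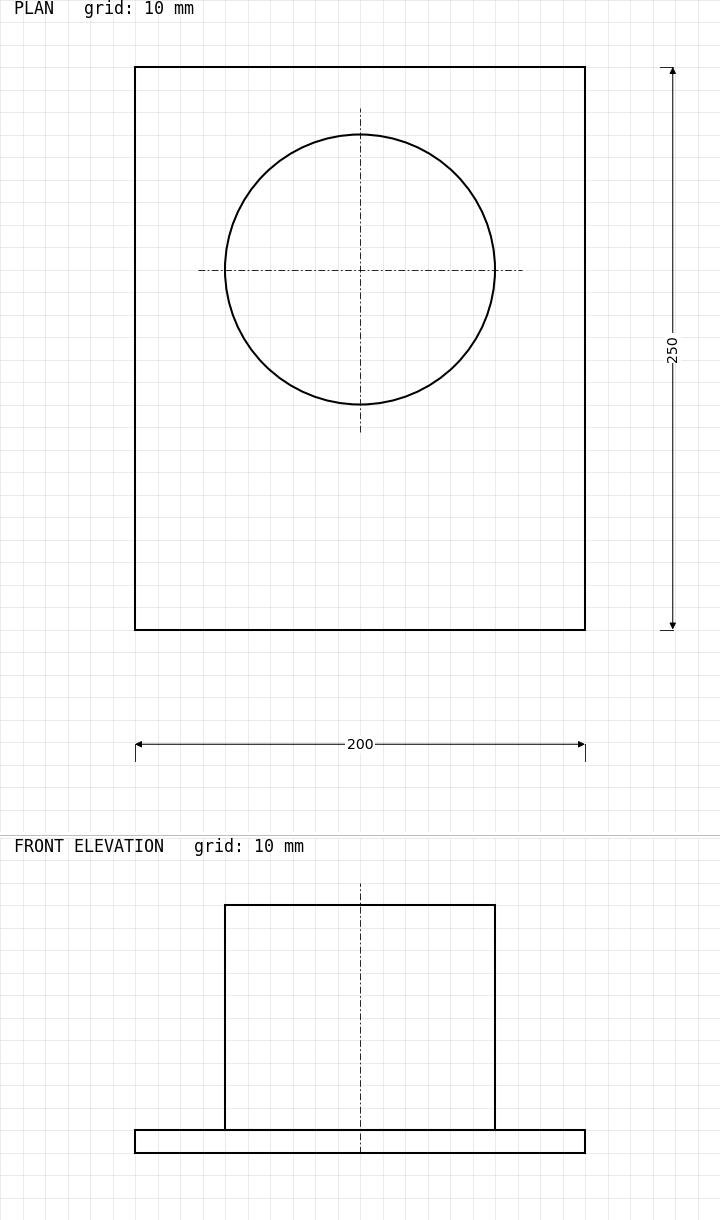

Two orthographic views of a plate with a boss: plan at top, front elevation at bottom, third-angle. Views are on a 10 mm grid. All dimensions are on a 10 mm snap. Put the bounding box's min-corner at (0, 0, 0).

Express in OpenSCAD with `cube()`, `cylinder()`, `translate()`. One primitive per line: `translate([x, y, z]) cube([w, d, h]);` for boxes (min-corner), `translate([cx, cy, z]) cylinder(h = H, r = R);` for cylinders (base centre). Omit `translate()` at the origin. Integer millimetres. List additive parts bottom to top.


cube([200, 250, 10]);
translate([100, 160, 10]) cylinder(h = 100, r = 60);


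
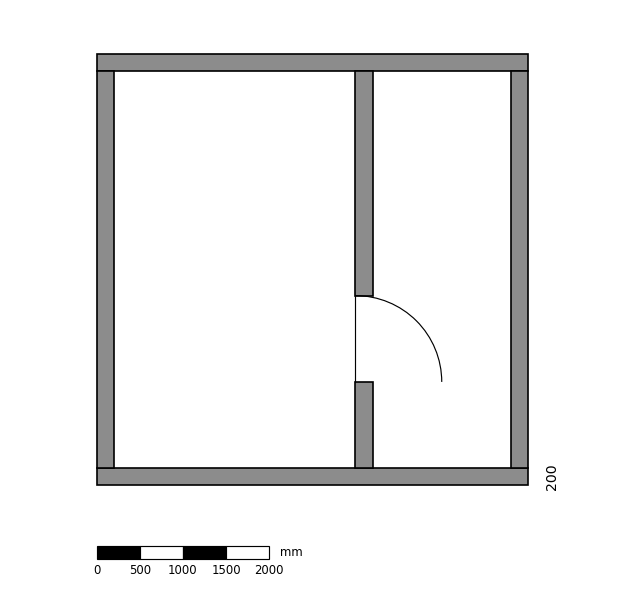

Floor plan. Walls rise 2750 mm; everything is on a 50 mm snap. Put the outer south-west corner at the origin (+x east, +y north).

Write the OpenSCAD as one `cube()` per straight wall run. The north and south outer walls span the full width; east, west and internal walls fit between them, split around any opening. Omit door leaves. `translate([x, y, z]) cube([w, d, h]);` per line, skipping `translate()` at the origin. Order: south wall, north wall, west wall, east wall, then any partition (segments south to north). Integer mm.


cube([5000, 200, 2750]);
translate([0, 4800, 0]) cube([5000, 200, 2750]);
translate([0, 200, 0]) cube([200, 4600, 2750]);
translate([4800, 200, 0]) cube([200, 4600, 2750]);
translate([3000, 200, 0]) cube([200, 1000, 2750]);
translate([3000, 2200, 0]) cube([200, 2600, 2750]);
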